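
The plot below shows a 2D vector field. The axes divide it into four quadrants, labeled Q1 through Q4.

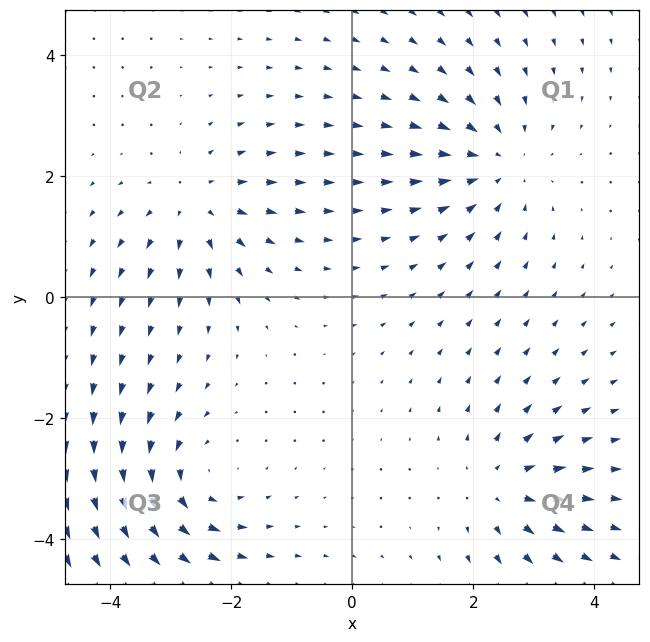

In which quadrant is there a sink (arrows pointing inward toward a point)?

The sink sits at approximately (2.4, 2.2), which lies in quadrant Q1. The divergence there is about -3, negative as expected for a sink.

Q1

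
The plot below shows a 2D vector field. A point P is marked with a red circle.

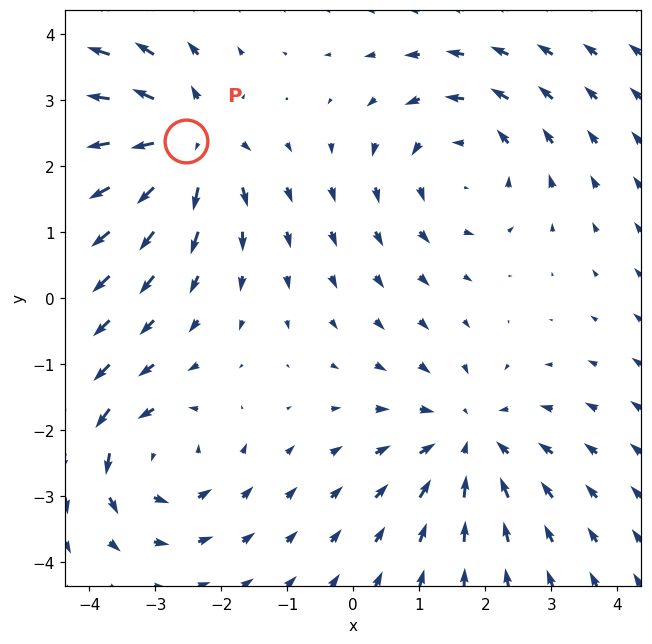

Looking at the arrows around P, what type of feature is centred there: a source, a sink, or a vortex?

At P (-2.5, 2.4) the arrows spread outward. Divergence about +6, curl ≈0 — positive divergence with near-zero curl is a source.

source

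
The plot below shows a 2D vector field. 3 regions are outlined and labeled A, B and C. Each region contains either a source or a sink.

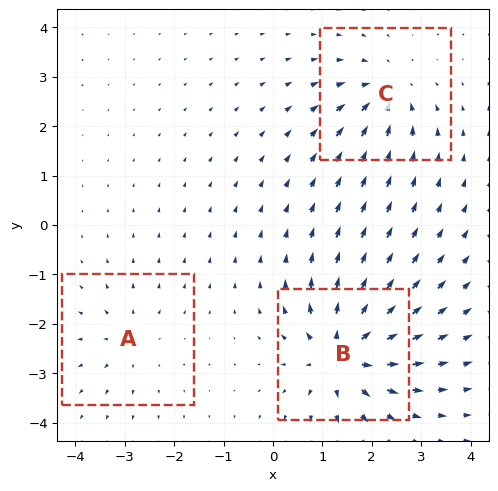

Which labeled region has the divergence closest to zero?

Divergence at each region's feature centre — A: about +3, B: about +6, C: about -4. Region A is closest to zero.

A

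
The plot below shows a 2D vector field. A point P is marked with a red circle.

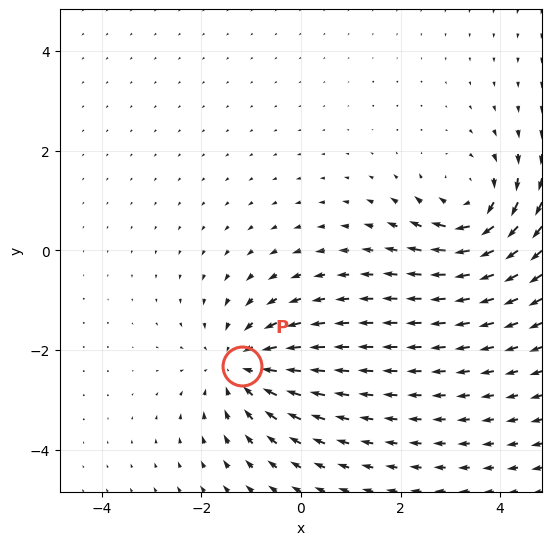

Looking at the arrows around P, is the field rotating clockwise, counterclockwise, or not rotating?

not rotating

Near P at (-1.2, -2.3) the arrows show no circulation. The curl there is ≈0.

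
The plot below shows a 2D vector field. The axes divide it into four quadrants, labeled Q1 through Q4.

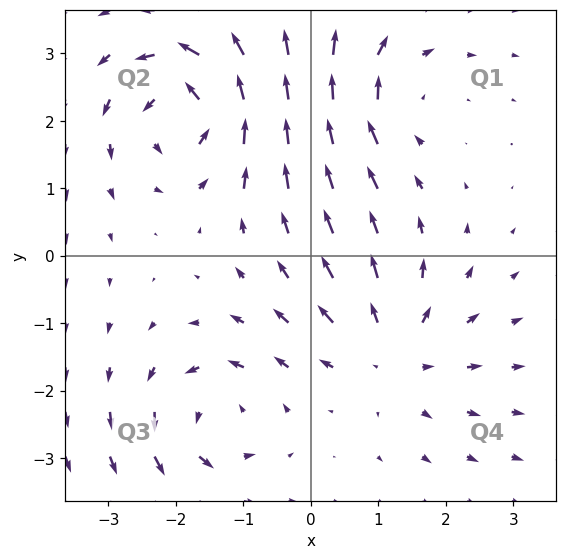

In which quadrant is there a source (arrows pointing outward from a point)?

Q4

The source sits at approximately (1.2, -1.4), which lies in quadrant Q4. The divergence there is about +4, positive as expected for a source.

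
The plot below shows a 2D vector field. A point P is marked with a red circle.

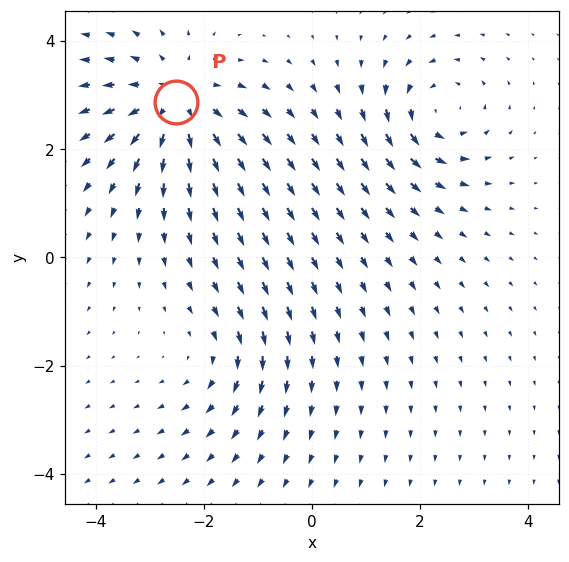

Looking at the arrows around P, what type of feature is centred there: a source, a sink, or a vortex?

At P (-2.5, 2.9) the arrows spread outward. Divergence about +4, curl ≈0 — positive divergence with near-zero curl is a source.

source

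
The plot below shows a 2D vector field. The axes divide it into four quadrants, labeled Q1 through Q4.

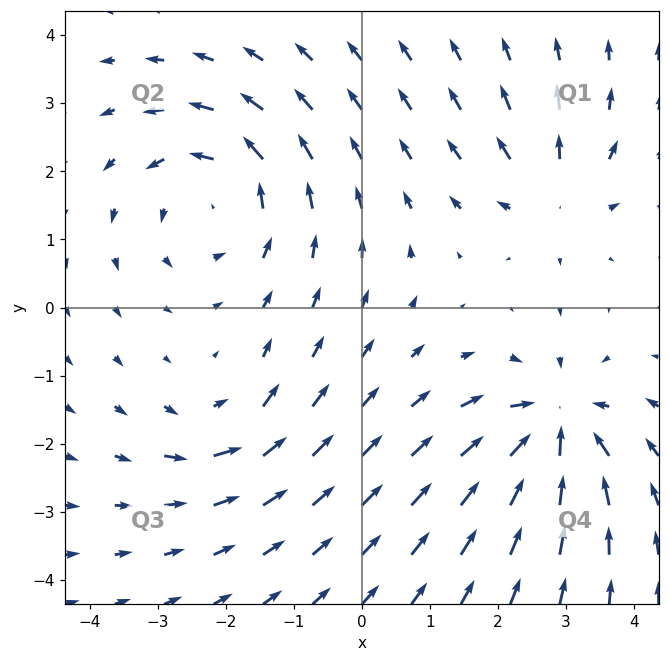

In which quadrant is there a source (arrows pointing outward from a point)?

Q1

The source sits at approximately (2.8, 1.6), which lies in quadrant Q1. The divergence there is about +4, positive as expected for a source.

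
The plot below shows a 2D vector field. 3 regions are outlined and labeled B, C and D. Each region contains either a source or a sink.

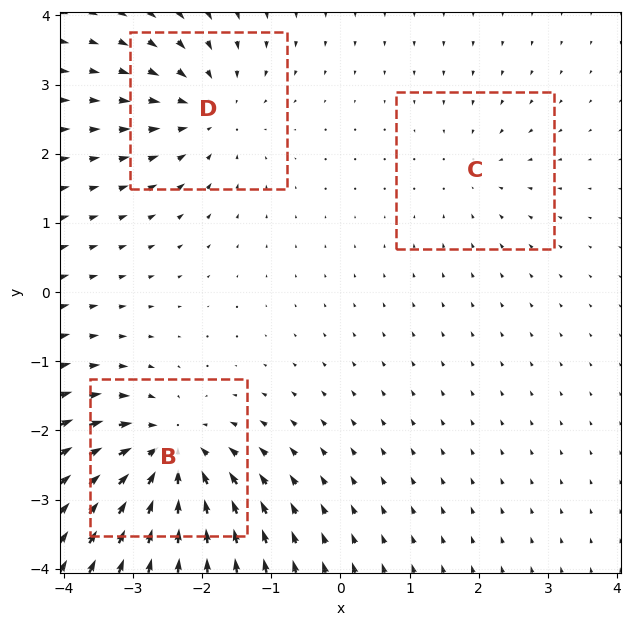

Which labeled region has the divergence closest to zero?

Divergence at each region's feature centre — B: about -5, C: about -2, D: about -4. Region C is closest to zero.

C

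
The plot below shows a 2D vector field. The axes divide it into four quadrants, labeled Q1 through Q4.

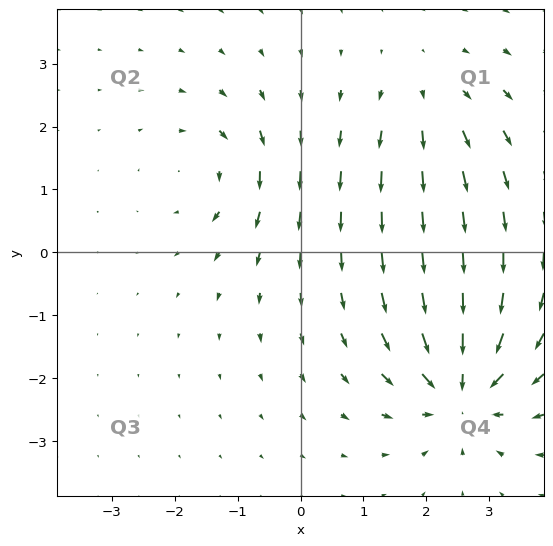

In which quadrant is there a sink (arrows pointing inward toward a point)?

Q4

The sink sits at approximately (2.6, -2.2), which lies in quadrant Q4. The divergence there is about -6, negative as expected for a sink.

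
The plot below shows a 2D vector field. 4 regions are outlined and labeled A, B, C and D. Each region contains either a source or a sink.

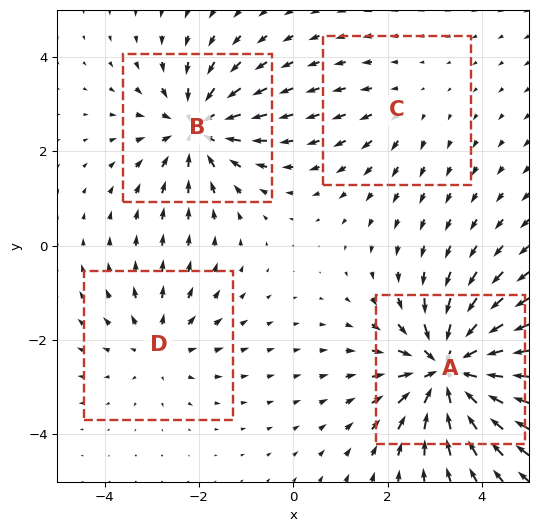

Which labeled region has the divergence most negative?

A

Divergence at each region's feature centre — A: about -8, B: about -5, C: about +2, D: about +3. Region A is most negative.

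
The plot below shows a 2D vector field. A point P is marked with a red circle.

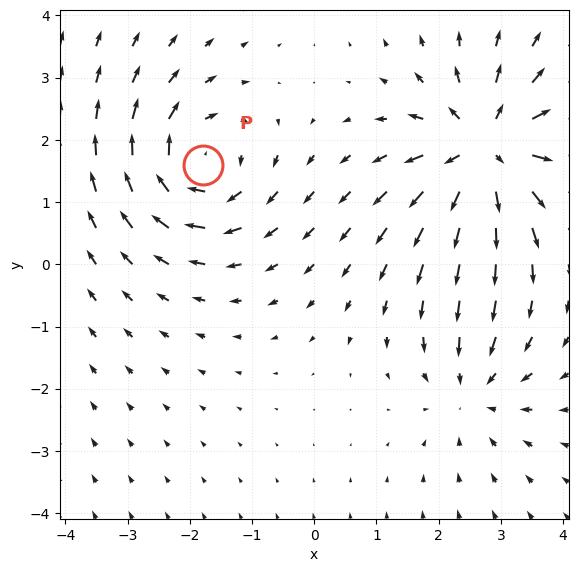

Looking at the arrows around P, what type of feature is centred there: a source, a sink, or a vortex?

vortex

At P (-1.8, 1.6) the arrows circulate clockwise. Divergence ≈0, curl about -5 — near-zero divergence with nonzero curl is a vortex.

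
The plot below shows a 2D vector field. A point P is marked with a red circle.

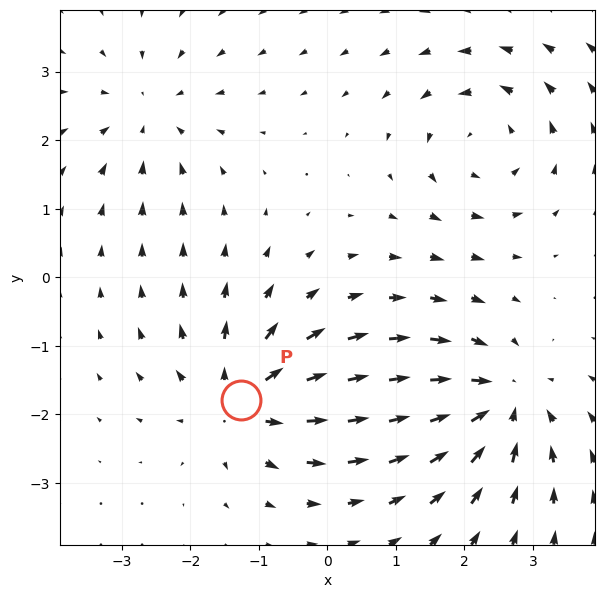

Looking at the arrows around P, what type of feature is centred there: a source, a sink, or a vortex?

source

At P (-1.3, -1.8) the arrows spread outward. Divergence about +5, curl ≈0 — positive divergence with near-zero curl is a source.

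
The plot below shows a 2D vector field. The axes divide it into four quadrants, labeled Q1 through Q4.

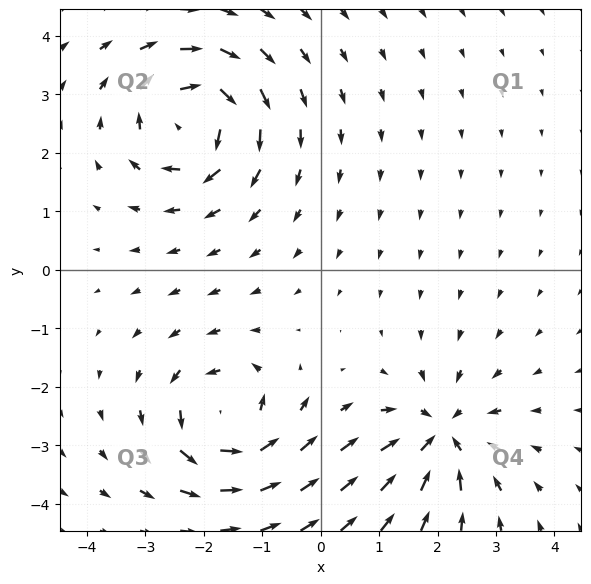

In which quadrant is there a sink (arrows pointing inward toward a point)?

The sink sits at approximately (2.1, -2.8), which lies in quadrant Q4. The divergence there is about -5, negative as expected for a sink.

Q4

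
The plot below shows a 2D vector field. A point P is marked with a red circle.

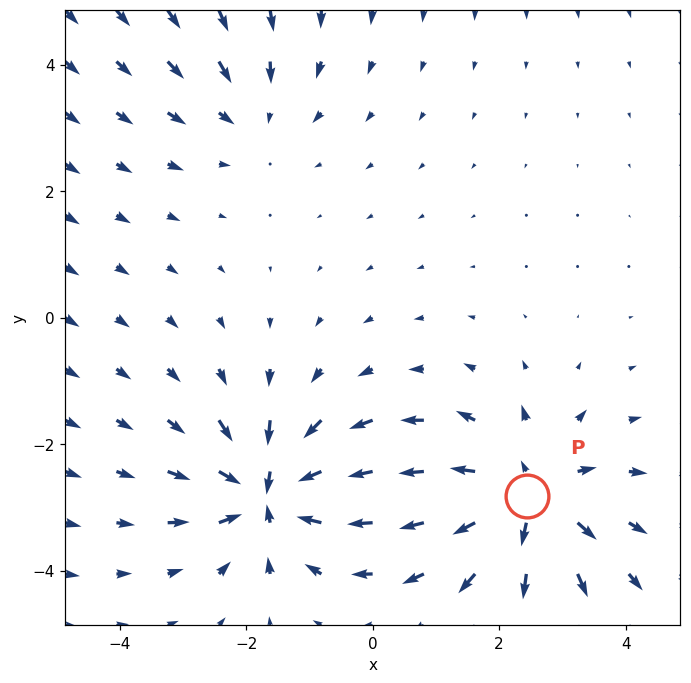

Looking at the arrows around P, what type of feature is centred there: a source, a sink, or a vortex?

At P (2.4, -2.8) the arrows spread outward. Divergence about +6, curl ≈0 — positive divergence with near-zero curl is a source.

source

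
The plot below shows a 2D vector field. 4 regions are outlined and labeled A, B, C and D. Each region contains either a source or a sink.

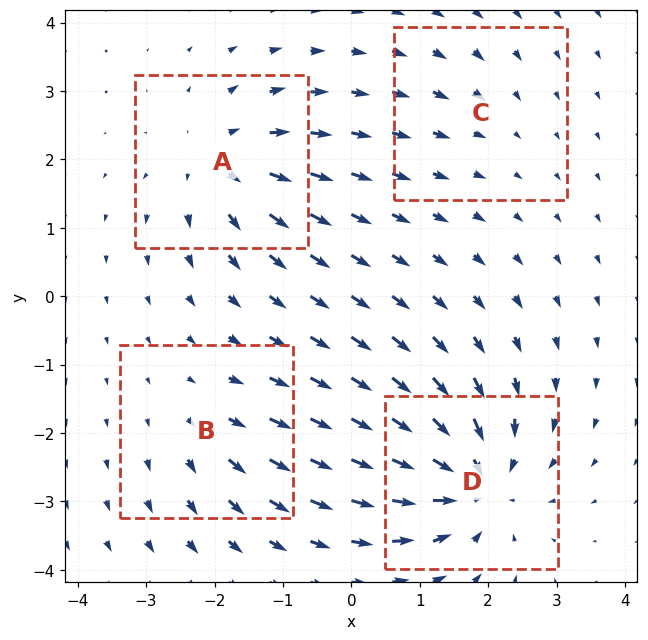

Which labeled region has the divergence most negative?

D

Divergence at each region's feature centre — A: about +5, B: about +3, C: about -2, D: about -7. Region D is most negative.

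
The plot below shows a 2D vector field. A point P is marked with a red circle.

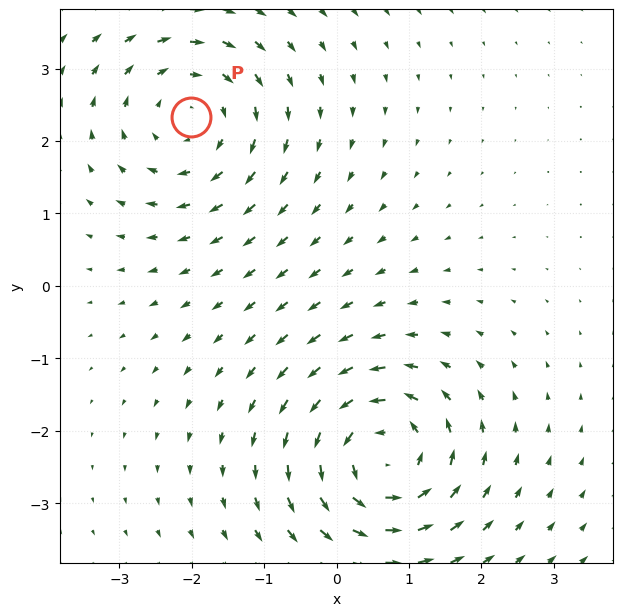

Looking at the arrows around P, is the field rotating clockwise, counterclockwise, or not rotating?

clockwise

Near P at (-2.0, 2.3) the arrows circulate clockwise. The curl (z-component) there is about -3; negative curl means clockwise rotation.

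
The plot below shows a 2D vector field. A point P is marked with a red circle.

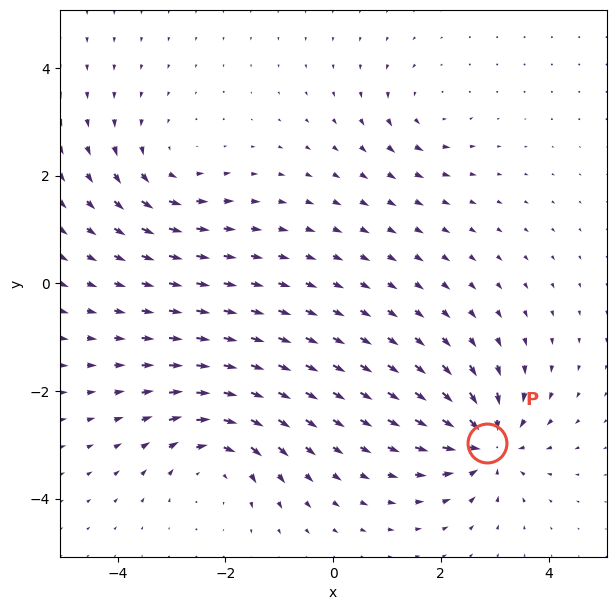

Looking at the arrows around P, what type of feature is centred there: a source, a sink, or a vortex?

At P (2.9, -3.0) the arrows converge inward. Divergence about -7, curl ≈0 — negative divergence with near-zero curl is a sink.

sink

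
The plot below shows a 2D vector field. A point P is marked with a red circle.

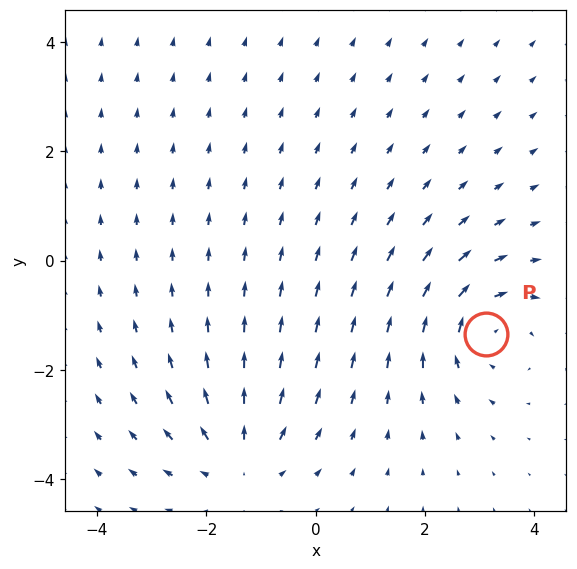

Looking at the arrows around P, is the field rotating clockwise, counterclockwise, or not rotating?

Near P at (3.1, -1.3) the arrows circulate clockwise. The curl (z-component) there is about -4; negative curl means clockwise rotation.

clockwise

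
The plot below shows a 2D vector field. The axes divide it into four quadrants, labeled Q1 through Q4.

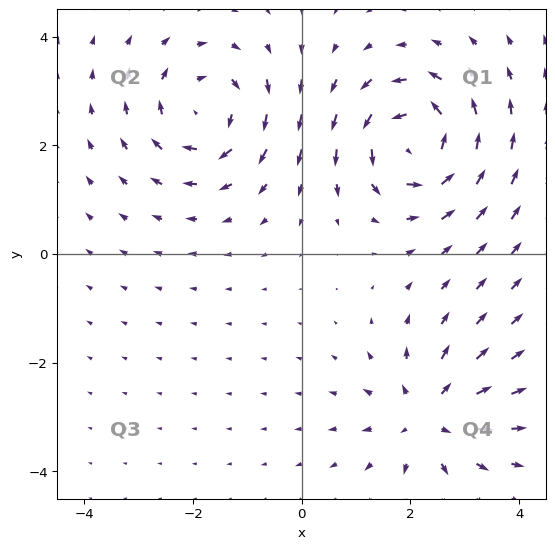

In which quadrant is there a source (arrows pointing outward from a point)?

Q4

The source sits at approximately (2.3, -3.0), which lies in quadrant Q4. The divergence there is about +4, positive as expected for a source.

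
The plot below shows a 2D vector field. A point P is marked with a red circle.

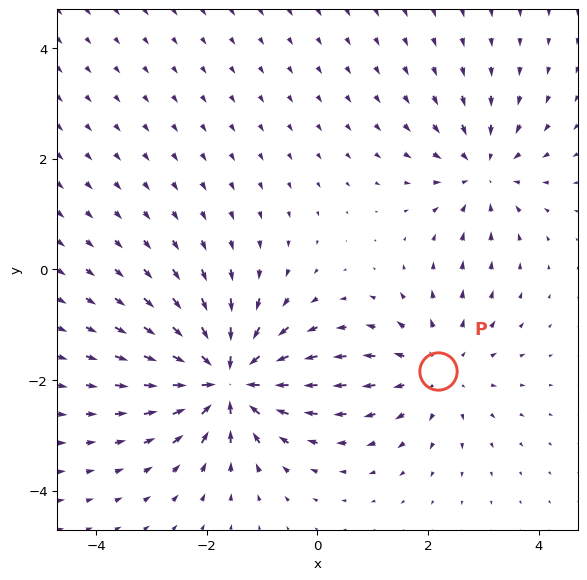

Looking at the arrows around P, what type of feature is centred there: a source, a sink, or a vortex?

At P (2.2, -1.8) the arrows spread outward. Divergence about +2, curl ≈0 — positive divergence with near-zero curl is a source.

source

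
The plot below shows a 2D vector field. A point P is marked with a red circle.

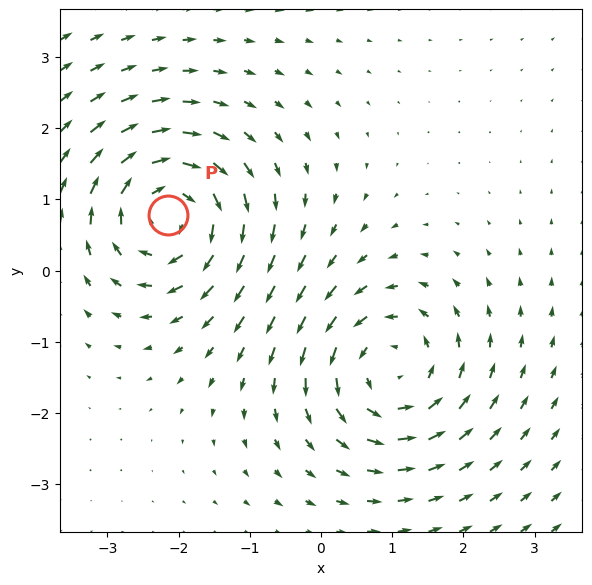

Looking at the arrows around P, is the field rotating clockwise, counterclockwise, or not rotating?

Near P at (-2.1, 0.8) the arrows circulate clockwise. The curl (z-component) there is about -4; negative curl means clockwise rotation.

clockwise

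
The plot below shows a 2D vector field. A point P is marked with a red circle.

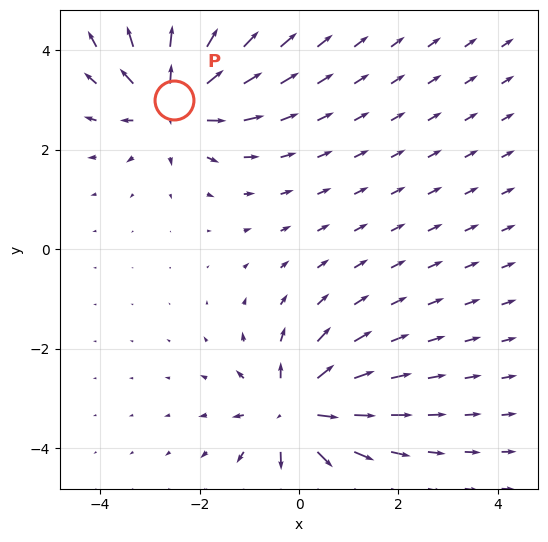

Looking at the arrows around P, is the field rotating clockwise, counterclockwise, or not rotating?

Near P at (-2.5, 3.0) the arrows show no circulation. The curl there is ≈0.

not rotating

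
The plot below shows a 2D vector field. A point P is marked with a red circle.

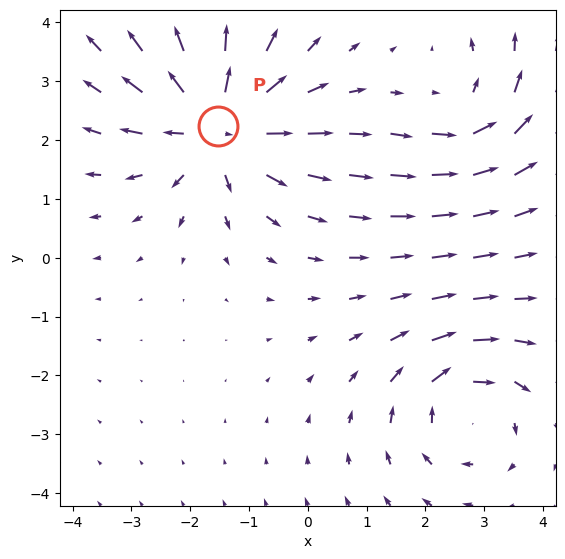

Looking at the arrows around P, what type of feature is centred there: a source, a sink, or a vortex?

At P (-1.5, 2.2) the arrows spread outward. Divergence about +6, curl ≈0 — positive divergence with near-zero curl is a source.

source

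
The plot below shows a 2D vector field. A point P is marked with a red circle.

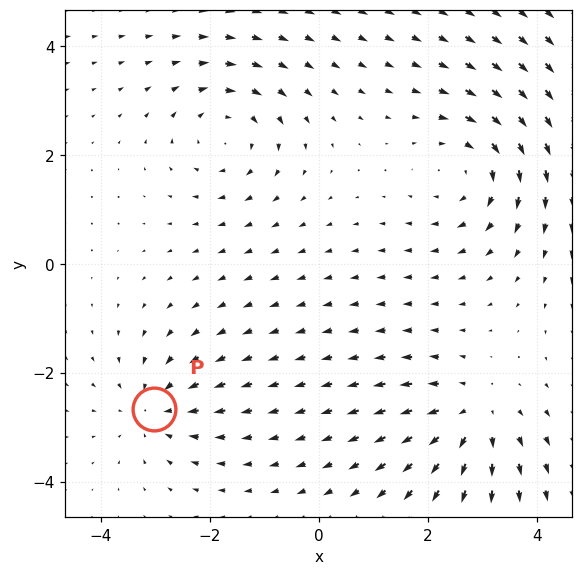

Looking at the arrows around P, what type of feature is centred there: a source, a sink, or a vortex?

sink

At P (-3.0, -2.7) the arrows converge inward. Divergence about -3, curl ≈0 — negative divergence with near-zero curl is a sink.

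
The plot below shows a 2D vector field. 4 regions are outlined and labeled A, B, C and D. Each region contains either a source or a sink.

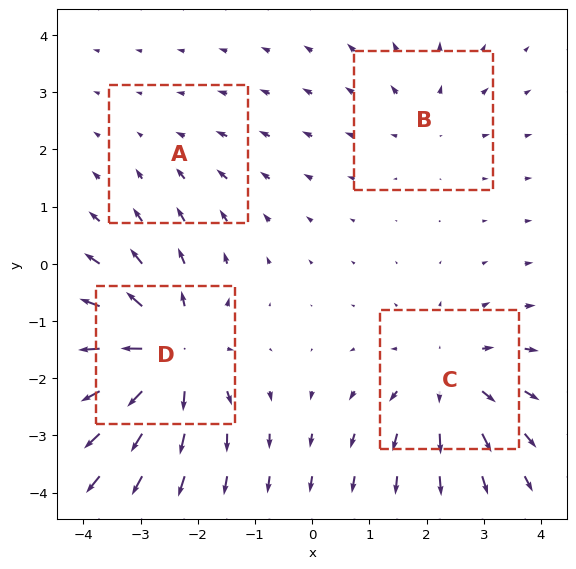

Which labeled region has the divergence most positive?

D

Divergence at each region's feature centre — A: about -2, B: about +3, C: about +5, D: about +7. Region D is most positive.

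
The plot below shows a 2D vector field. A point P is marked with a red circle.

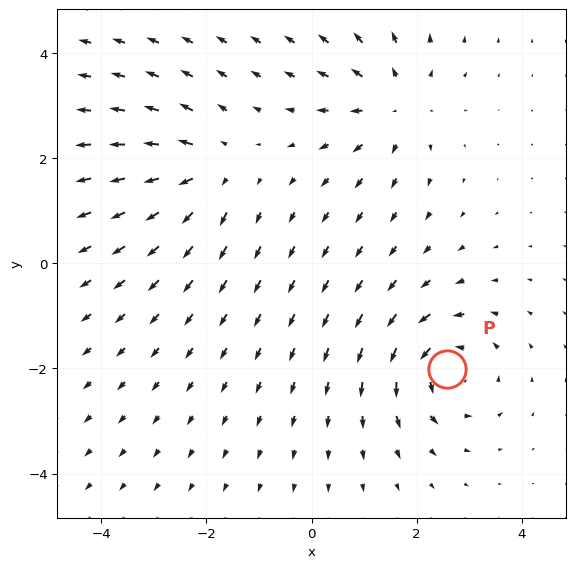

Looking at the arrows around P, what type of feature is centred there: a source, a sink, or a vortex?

At P (2.6, -2.0) the arrows circulate counterclockwise. Divergence ≈0, curl about +5 — near-zero divergence with nonzero curl is a vortex.

vortex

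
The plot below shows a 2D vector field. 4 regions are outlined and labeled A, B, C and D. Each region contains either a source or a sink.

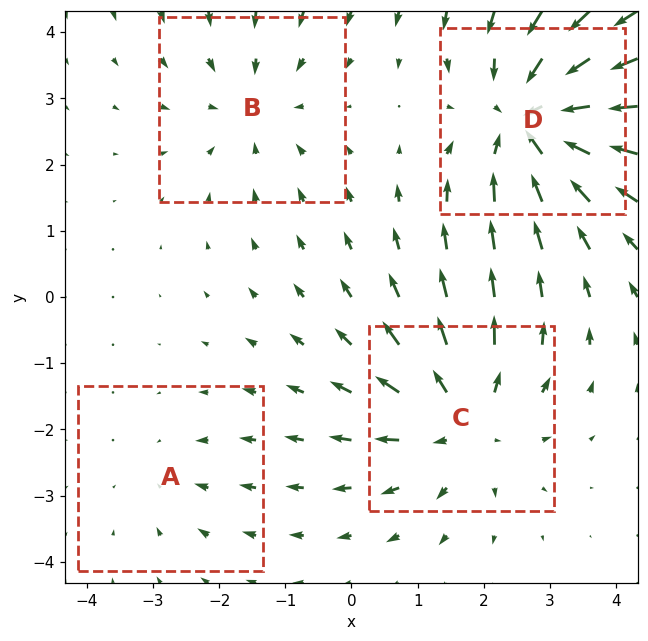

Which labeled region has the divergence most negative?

D

Divergence at each region's feature centre — A: about -2, B: about -3, C: about +5, D: about -6. Region D is most negative.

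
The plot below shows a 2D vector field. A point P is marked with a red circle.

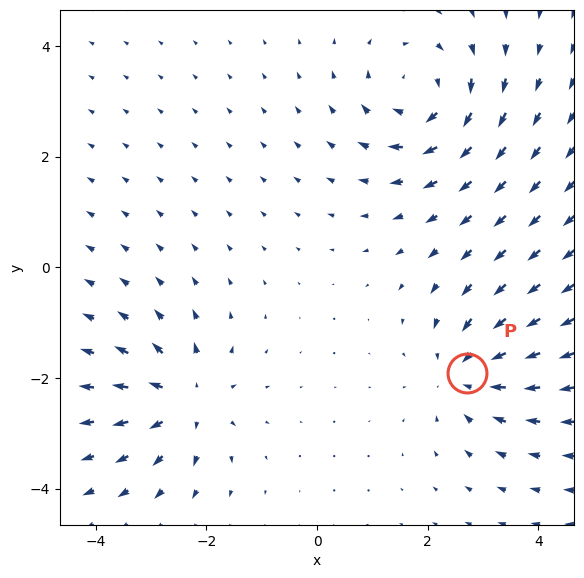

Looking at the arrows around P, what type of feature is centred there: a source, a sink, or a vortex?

At P (2.7, -1.9) the arrows converge inward. Divergence about -4, curl ≈0 — negative divergence with near-zero curl is a sink.

sink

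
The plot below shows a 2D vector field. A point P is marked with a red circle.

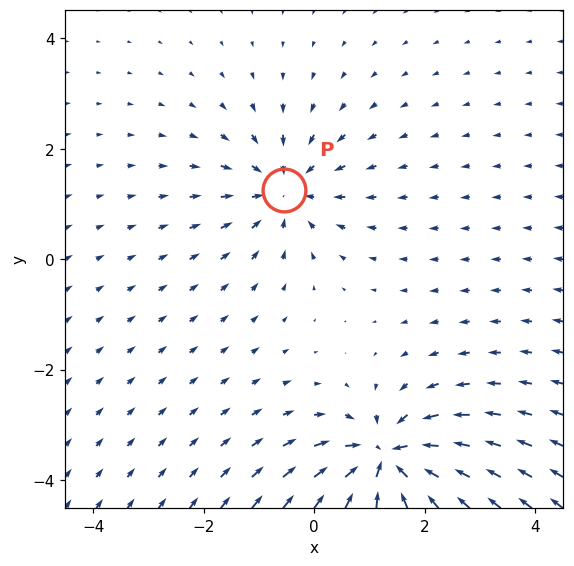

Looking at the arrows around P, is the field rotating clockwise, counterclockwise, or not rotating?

not rotating

Near P at (-0.5, 1.3) the arrows show no circulation. The curl there is ≈0.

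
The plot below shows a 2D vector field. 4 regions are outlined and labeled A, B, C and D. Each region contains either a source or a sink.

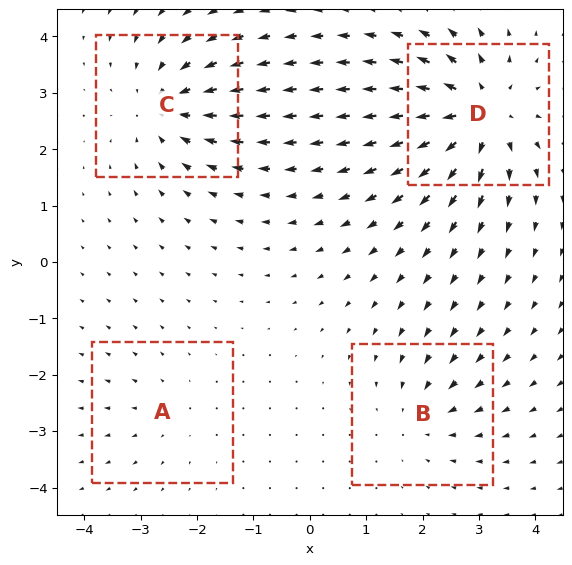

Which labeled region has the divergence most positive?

D

Divergence at each region's feature centre — A: about +2, B: about -3, C: about -5, D: about +7. Region D is most positive.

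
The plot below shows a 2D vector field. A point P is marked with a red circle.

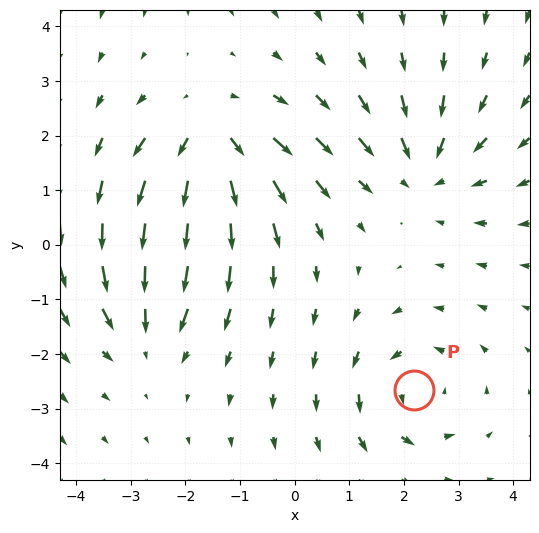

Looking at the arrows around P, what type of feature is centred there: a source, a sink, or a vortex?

At P (2.2, -2.7) the arrows circulate counterclockwise. Divergence ≈0, curl about +3 — near-zero divergence with nonzero curl is a vortex.

vortex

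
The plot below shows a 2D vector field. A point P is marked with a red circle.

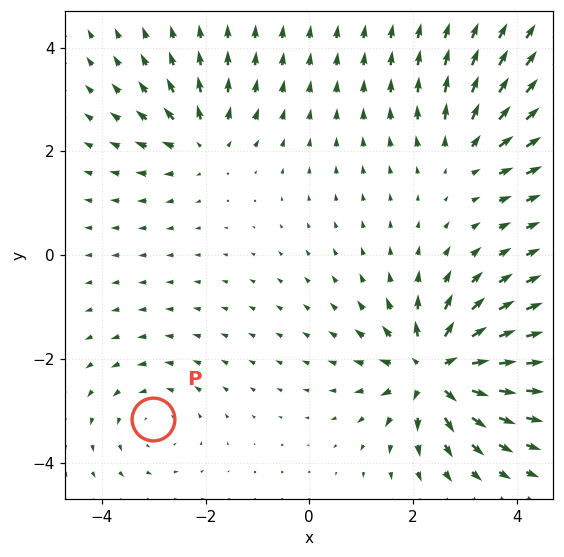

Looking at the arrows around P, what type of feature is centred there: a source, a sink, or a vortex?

At P (-3.0, -3.2) the arrows circulate counterclockwise. Divergence ≈0, curl about +2 — near-zero divergence with nonzero curl is a vortex.

vortex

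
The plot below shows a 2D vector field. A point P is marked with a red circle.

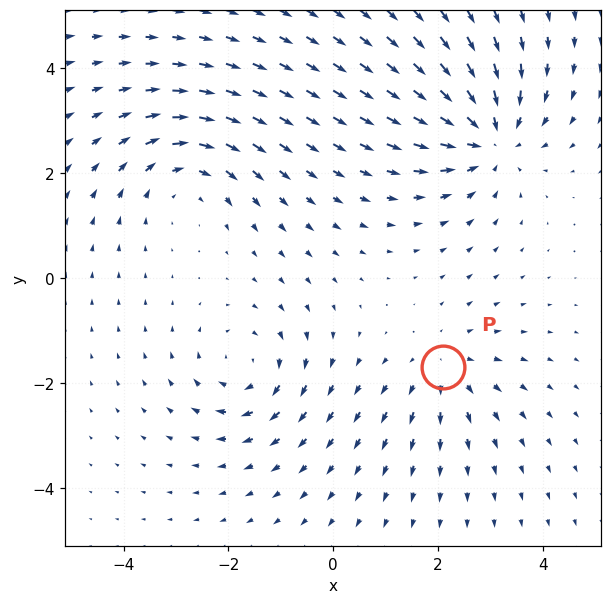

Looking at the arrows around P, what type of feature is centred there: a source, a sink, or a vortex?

source

At P (2.1, -1.7) the arrows spread outward. Divergence about +3, curl ≈0 — positive divergence with near-zero curl is a source.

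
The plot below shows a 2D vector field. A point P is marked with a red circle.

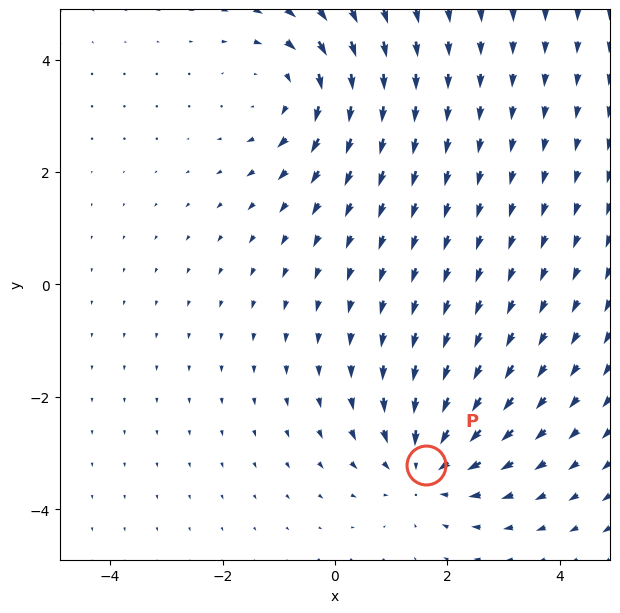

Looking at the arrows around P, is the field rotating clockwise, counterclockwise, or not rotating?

Near P at (1.6, -3.2) the arrows show no circulation. The curl there is ≈0.

not rotating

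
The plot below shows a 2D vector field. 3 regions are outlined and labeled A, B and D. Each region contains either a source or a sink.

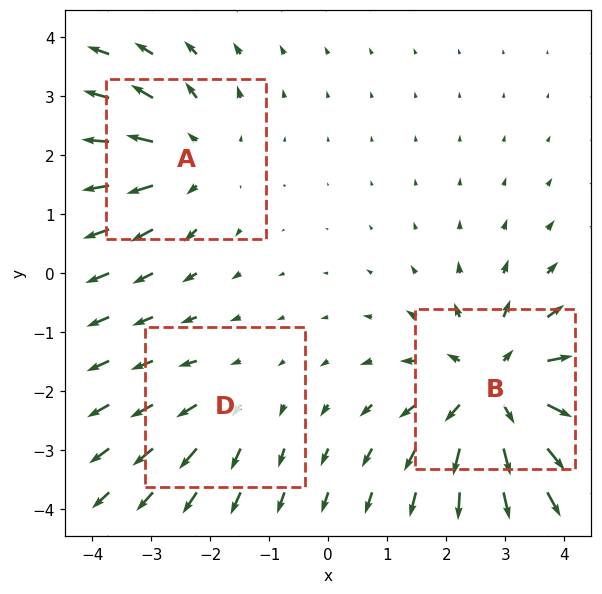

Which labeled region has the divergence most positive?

B

Divergence at each region's feature centre — A: about +3, B: about +5, D: about +2. Region B is most positive.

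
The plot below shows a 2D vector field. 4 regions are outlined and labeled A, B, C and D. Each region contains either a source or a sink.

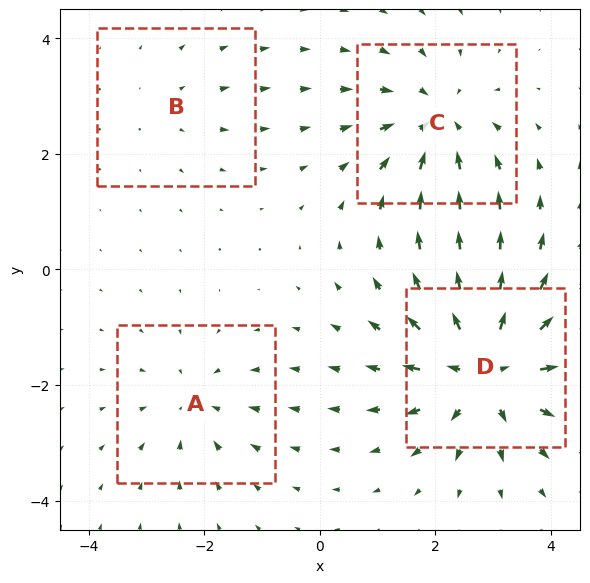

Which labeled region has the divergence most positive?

Divergence at each region's feature centre — A: about -3, B: about +2, C: about -5, D: about +7. Region D is most positive.

D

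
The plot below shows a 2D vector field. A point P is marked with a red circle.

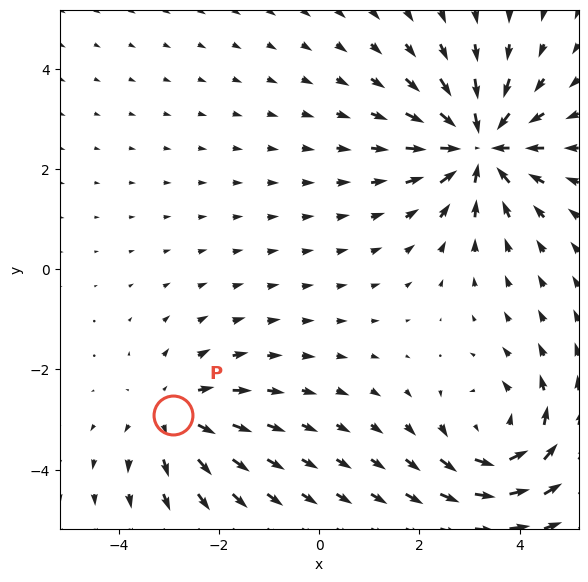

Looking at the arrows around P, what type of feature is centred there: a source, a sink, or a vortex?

source

At P (-2.9, -2.9) the arrows spread outward. Divergence about +3, curl ≈0 — positive divergence with near-zero curl is a source.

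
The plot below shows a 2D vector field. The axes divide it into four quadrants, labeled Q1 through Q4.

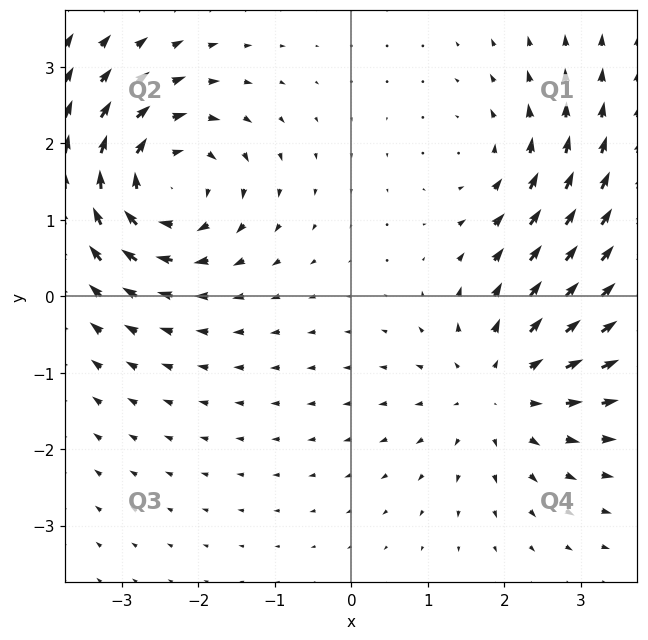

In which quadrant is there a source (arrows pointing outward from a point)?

The source sits at approximately (2.0, -1.2), which lies in quadrant Q4. The divergence there is about +4, positive as expected for a source.

Q4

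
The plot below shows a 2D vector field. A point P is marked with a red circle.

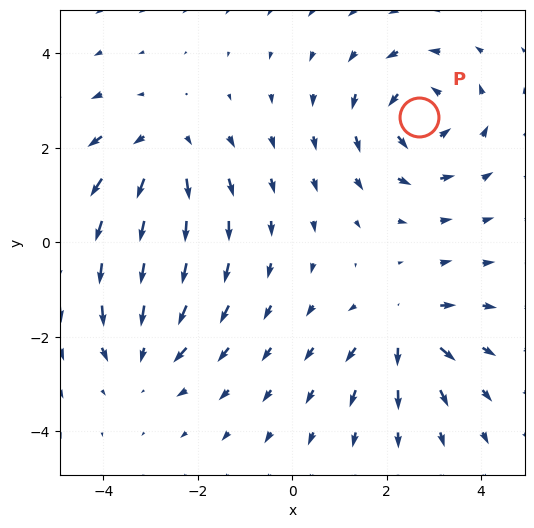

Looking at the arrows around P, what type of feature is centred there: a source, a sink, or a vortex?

At P (2.7, 2.7) the arrows circulate counterclockwise. Divergence ≈0, curl about +5 — near-zero divergence with nonzero curl is a vortex.

vortex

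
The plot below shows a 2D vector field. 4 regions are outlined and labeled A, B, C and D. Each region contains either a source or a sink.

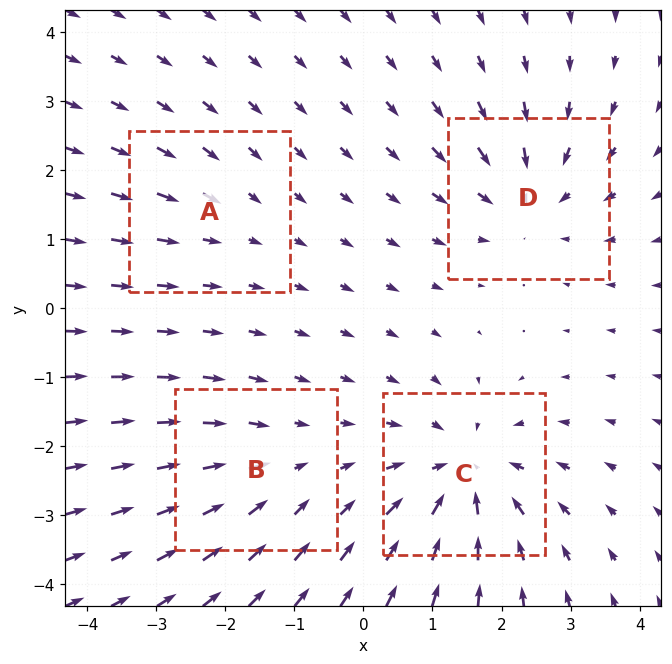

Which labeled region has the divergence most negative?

C

Divergence at each region's feature centre — A: about -2, B: about -3, C: about -7, D: about -5. Region C is most negative.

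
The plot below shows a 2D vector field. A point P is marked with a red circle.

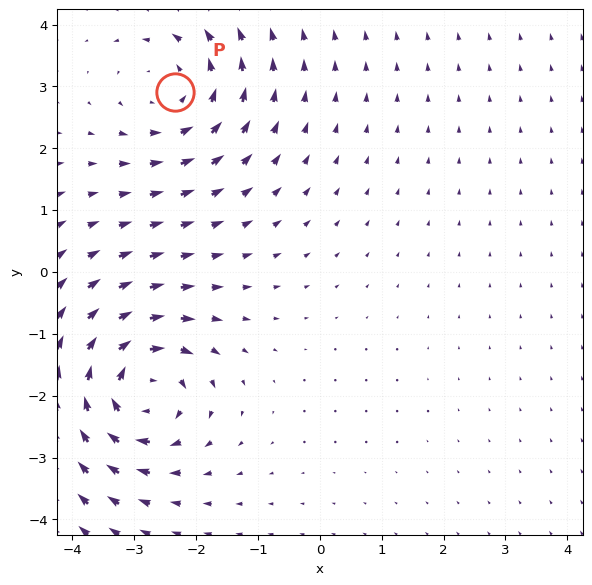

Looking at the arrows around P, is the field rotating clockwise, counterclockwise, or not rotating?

Near P at (-2.3, 2.9) the arrows circulate counterclockwise. The curl (z-component) there is about +3; positive curl means counterclockwise rotation.

counterclockwise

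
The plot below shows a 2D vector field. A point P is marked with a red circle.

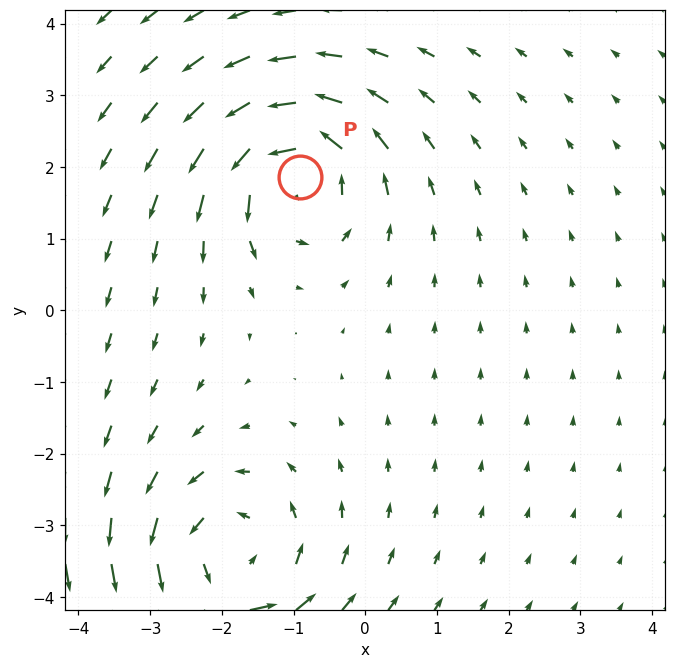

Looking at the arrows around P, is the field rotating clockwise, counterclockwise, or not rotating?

counterclockwise

Near P at (-0.9, 1.9) the arrows circulate counterclockwise. The curl (z-component) there is about +5; positive curl means counterclockwise rotation.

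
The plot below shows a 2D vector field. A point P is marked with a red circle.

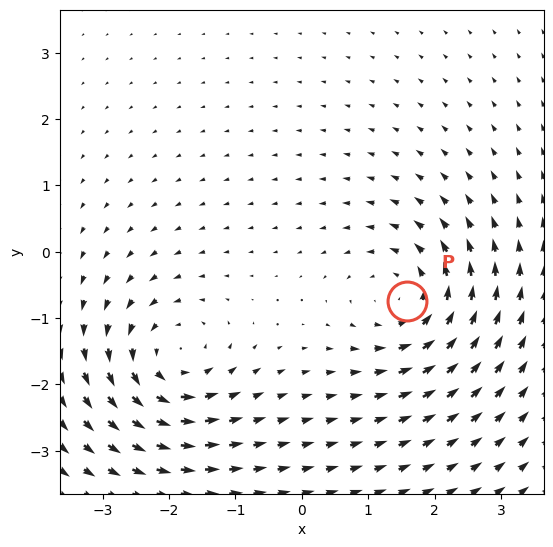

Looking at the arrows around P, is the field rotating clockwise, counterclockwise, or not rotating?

Near P at (1.6, -0.7) the arrows circulate counterclockwise. The curl (z-component) there is about +5; positive curl means counterclockwise rotation.

counterclockwise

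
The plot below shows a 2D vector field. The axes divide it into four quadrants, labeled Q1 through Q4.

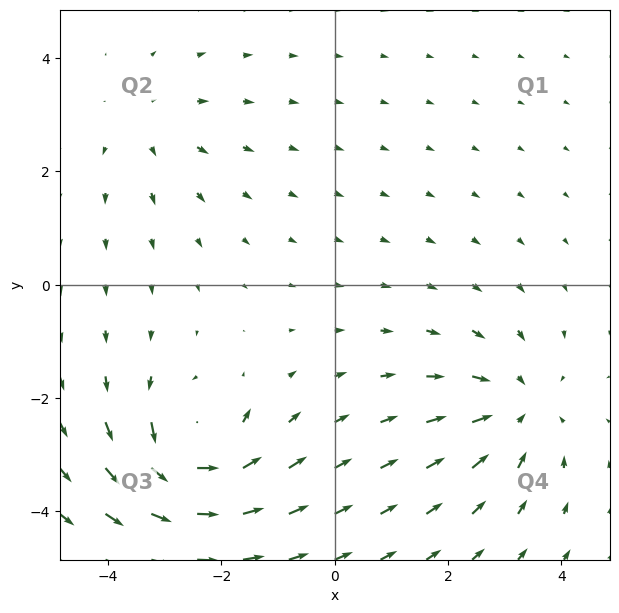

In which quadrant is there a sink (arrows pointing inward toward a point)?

Q4

The sink sits at approximately (3.2, -2.2), which lies in quadrant Q4. The divergence there is about -4, negative as expected for a sink.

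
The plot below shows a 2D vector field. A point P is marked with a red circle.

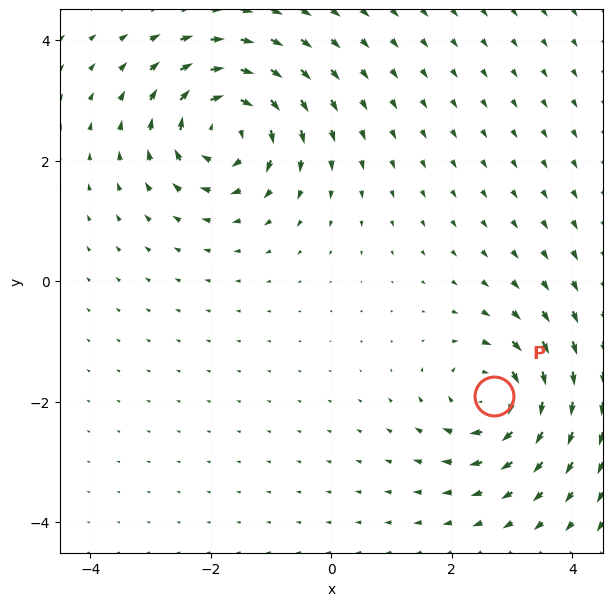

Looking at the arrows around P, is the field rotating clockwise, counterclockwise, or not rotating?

Near P at (2.7, -1.9) the arrows circulate clockwise. The curl (z-component) there is about -4; negative curl means clockwise rotation.

clockwise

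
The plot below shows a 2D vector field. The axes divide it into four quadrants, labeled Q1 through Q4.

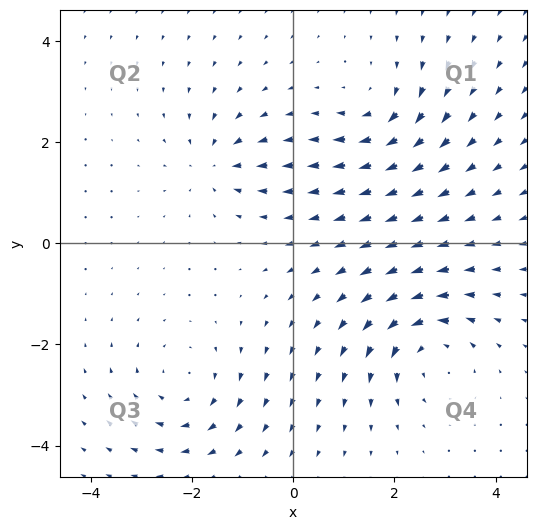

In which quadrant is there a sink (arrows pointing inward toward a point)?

The sink sits at approximately (-1.5, 1.6), which lies in quadrant Q2. The divergence there is about -5, negative as expected for a sink.

Q2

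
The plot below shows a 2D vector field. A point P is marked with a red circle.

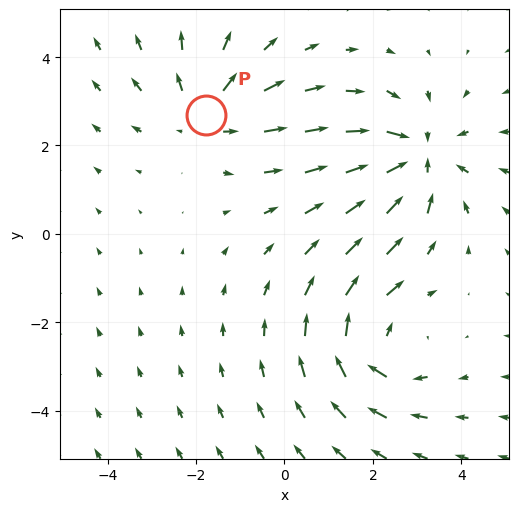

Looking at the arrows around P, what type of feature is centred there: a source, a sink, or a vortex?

source

At P (-1.8, 2.7) the arrows spread outward. Divergence about +3, curl ≈0 — positive divergence with near-zero curl is a source.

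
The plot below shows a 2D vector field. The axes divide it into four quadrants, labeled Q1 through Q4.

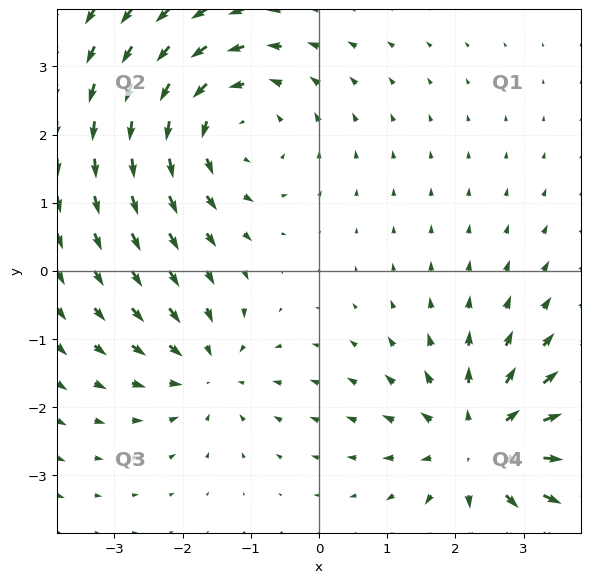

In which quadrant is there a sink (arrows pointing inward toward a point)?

Q3

The sink sits at approximately (-1.6, -1.5), which lies in quadrant Q3. The divergence there is about -3, negative as expected for a sink.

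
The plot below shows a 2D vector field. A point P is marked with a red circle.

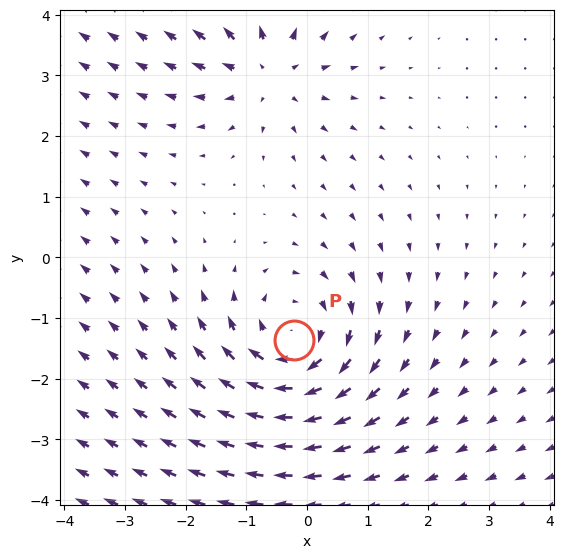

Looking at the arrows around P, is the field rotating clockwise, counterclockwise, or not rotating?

Near P at (-0.2, -1.4) the arrows circulate clockwise. The curl (z-component) there is about -4; negative curl means clockwise rotation.

clockwise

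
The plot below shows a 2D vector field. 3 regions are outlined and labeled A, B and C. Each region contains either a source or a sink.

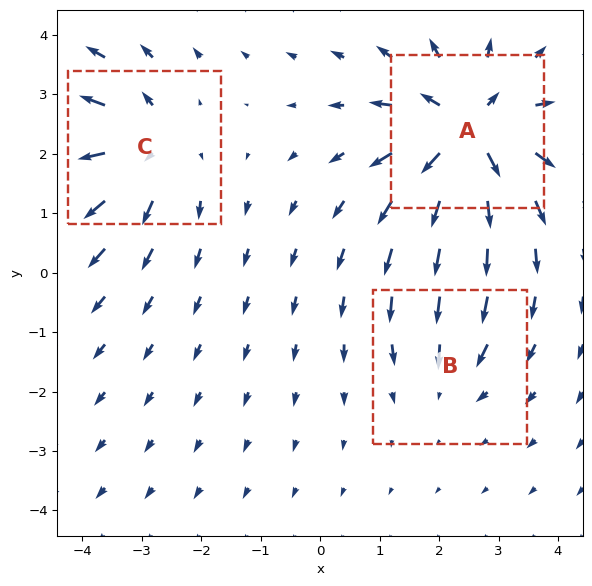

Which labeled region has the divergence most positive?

A

Divergence at each region's feature centre — A: about +6, B: about -2, C: about +4. Region A is most positive.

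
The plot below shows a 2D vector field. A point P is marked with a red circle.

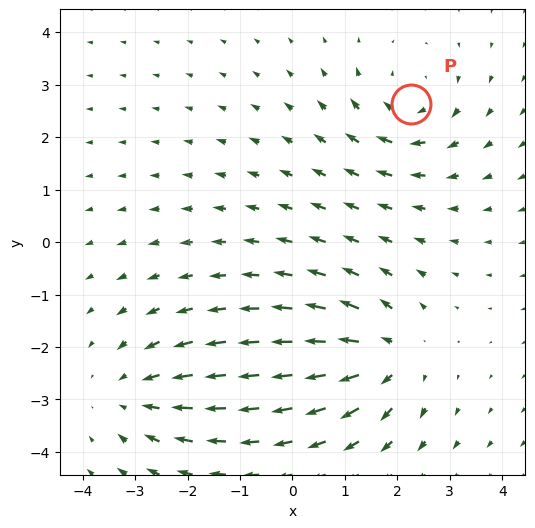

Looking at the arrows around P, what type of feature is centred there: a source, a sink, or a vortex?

At P (2.3, 2.6) the arrows circulate clockwise. Divergence ≈0, curl about -4 — near-zero divergence with nonzero curl is a vortex.

vortex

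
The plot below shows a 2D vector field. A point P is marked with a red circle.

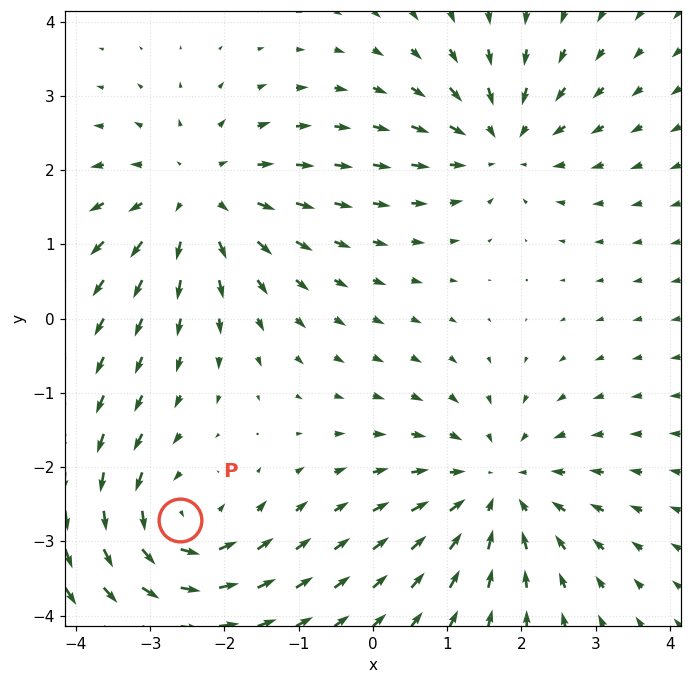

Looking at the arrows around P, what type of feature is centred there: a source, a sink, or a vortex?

At P (-2.6, -2.7) the arrows circulate counterclockwise. Divergence ≈0, curl about +4 — near-zero divergence with nonzero curl is a vortex.

vortex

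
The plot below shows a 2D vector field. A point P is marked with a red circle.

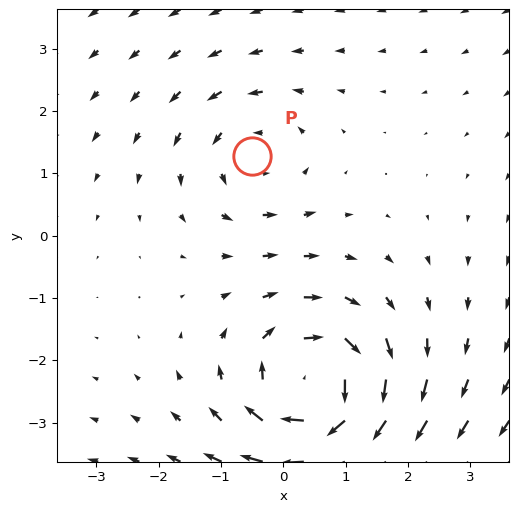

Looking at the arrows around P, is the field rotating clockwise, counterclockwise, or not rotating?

counterclockwise

Near P at (-0.5, 1.3) the arrows circulate counterclockwise. The curl (z-component) there is about +3; positive curl means counterclockwise rotation.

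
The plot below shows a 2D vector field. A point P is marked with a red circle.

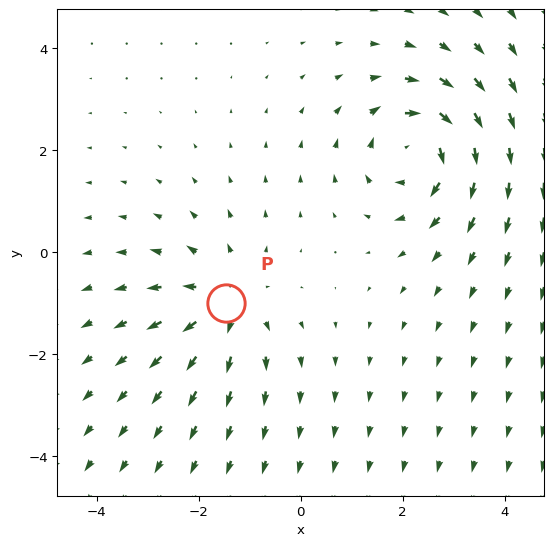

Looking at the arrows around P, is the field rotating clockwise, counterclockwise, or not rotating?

not rotating

Near P at (-1.5, -1.0) the arrows show no circulation. The curl there is ≈0.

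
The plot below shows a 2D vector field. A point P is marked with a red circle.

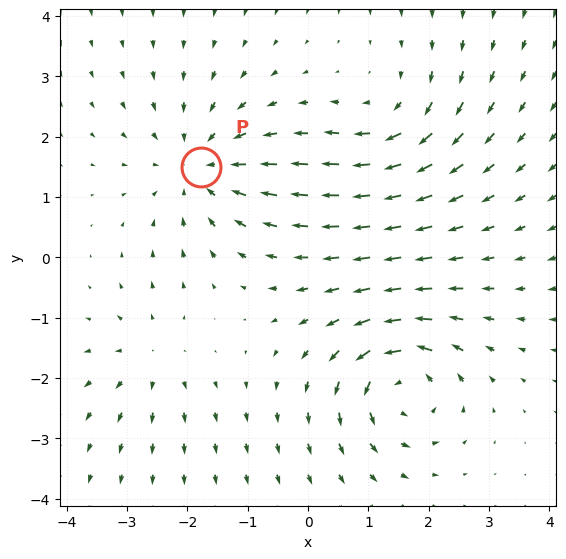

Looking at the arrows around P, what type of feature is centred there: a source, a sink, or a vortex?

At P (-1.8, 1.5) the arrows converge inward. Divergence about -4, curl ≈0 — negative divergence with near-zero curl is a sink.

sink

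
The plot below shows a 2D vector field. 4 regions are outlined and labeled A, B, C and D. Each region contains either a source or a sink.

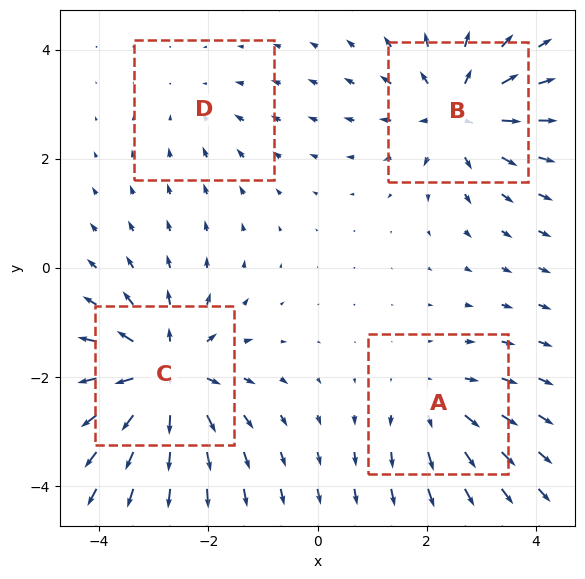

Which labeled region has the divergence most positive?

Divergence at each region's feature centre — A: about +3, B: about +5, C: about +7, D: about -2. Region C is most positive.

C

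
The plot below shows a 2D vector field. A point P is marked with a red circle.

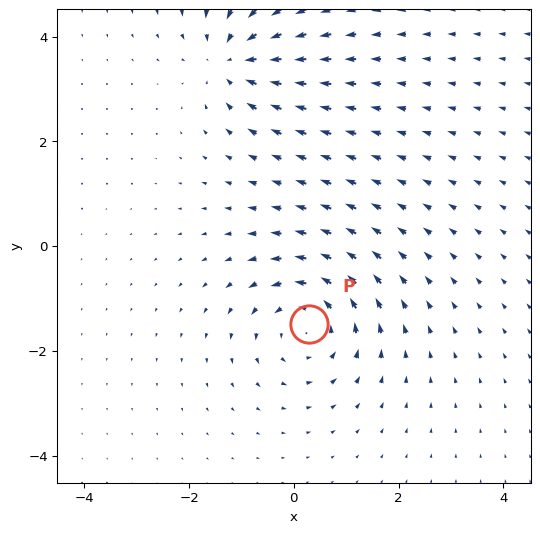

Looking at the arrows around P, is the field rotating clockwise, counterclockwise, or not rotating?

Near P at (0.3, -1.5) the arrows circulate counterclockwise. The curl (z-component) there is about +4; positive curl means counterclockwise rotation.

counterclockwise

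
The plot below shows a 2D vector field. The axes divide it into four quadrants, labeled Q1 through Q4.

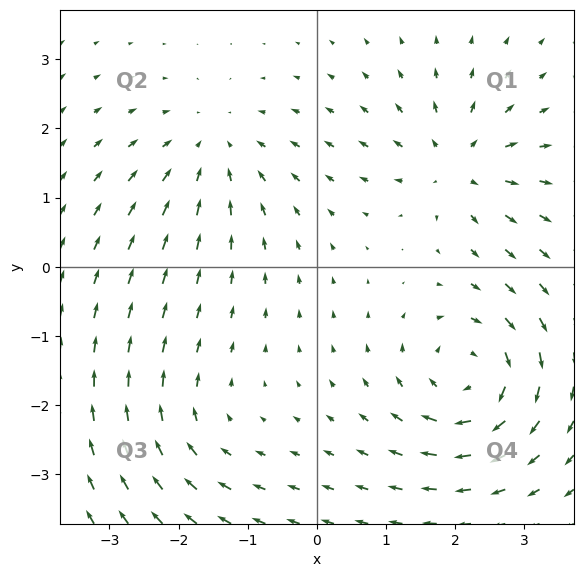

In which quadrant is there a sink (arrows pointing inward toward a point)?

The sink sits at approximately (-1.5, 1.7), which lies in quadrant Q2. The divergence there is about -3, negative as expected for a sink.

Q2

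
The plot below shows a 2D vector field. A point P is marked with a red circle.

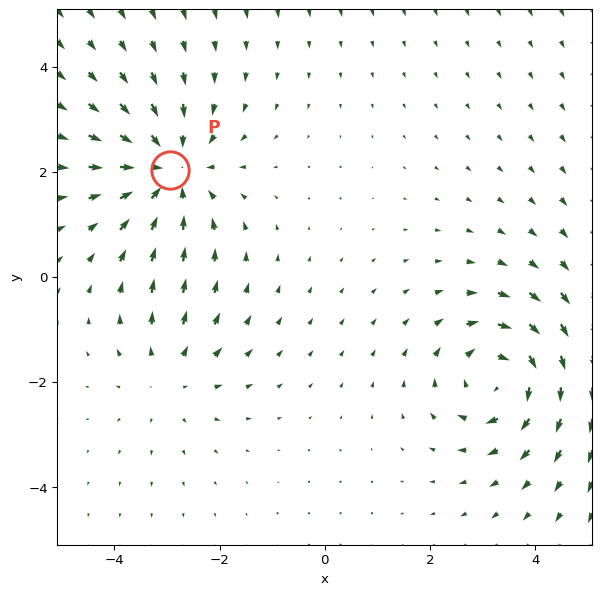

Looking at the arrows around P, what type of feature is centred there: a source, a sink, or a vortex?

sink

At P (-2.9, 2.0) the arrows converge inward. Divergence about -4, curl ≈0 — negative divergence with near-zero curl is a sink.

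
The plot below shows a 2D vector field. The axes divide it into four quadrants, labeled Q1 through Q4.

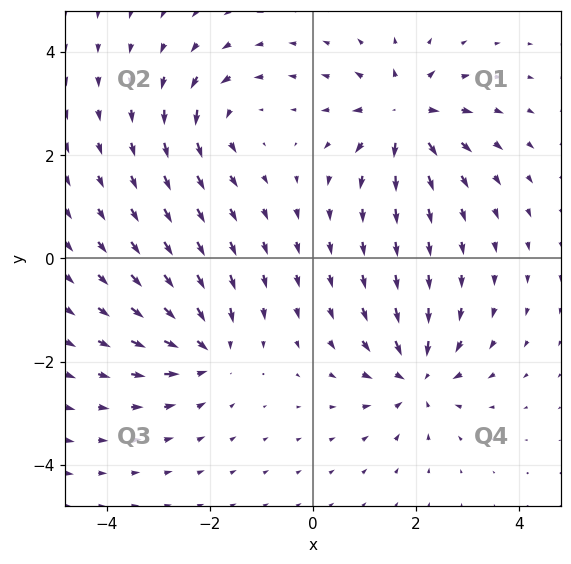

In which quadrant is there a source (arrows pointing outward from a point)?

Q1

The source sits at approximately (1.8, 2.8), which lies in quadrant Q1. The divergence there is about +7, positive as expected for a source.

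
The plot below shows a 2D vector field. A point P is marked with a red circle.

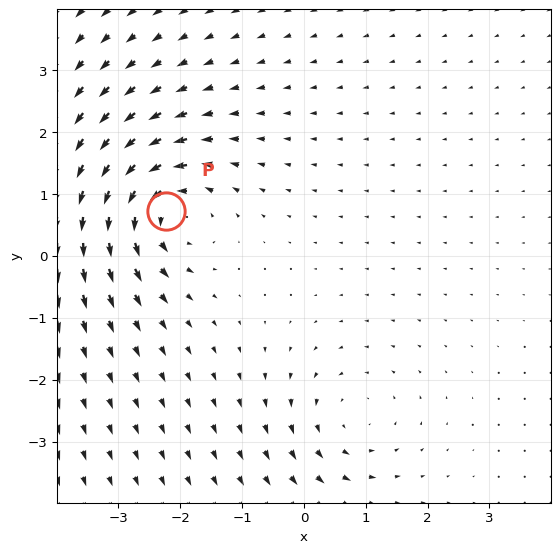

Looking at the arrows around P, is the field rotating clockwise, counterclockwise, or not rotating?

counterclockwise

Near P at (-2.2, 0.7) the arrows circulate counterclockwise. The curl (z-component) there is about +6; positive curl means counterclockwise rotation.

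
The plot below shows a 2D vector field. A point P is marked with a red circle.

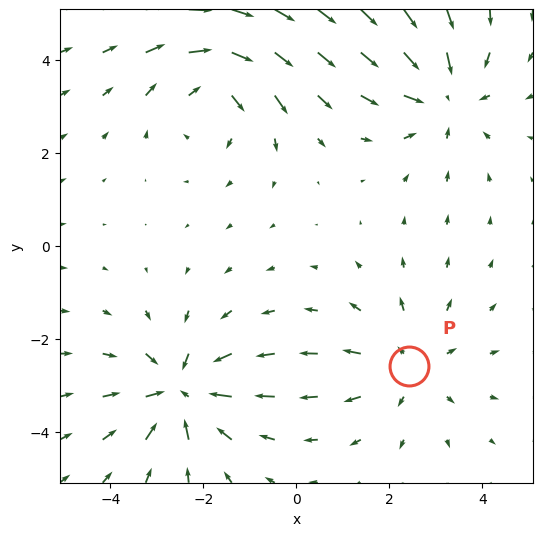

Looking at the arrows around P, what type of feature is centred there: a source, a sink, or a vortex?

source

At P (2.4, -2.6) the arrows spread outward. Divergence about +3, curl ≈0 — positive divergence with near-zero curl is a source.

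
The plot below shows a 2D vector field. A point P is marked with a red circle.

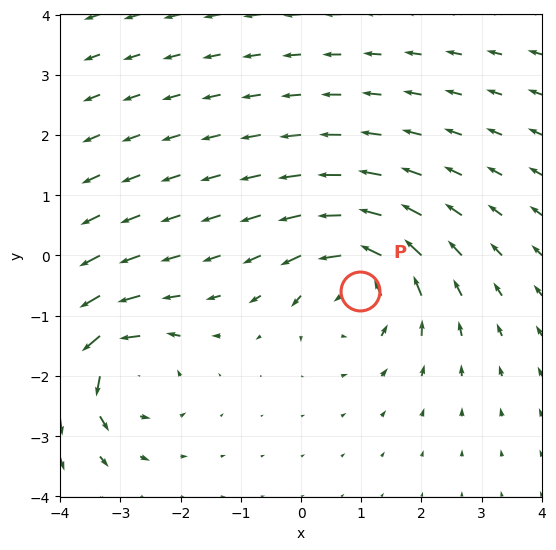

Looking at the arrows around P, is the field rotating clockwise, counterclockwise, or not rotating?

counterclockwise

Near P at (1.0, -0.6) the arrows circulate counterclockwise. The curl (z-component) there is about +6; positive curl means counterclockwise rotation.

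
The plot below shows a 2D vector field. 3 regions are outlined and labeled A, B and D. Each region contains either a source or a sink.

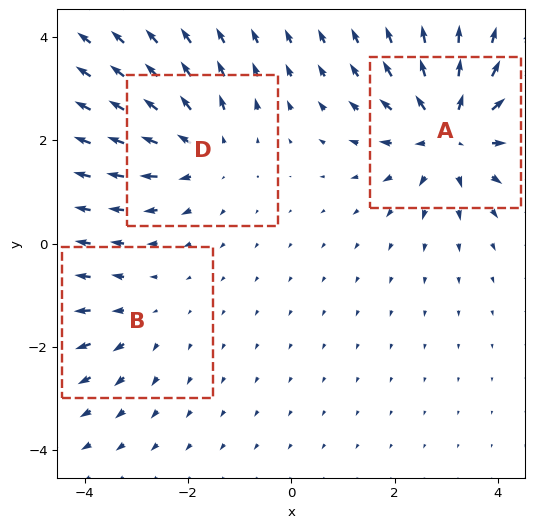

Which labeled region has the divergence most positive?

A

Divergence at each region's feature centre — A: about +5, B: about +2, D: about +4. Region A is most positive.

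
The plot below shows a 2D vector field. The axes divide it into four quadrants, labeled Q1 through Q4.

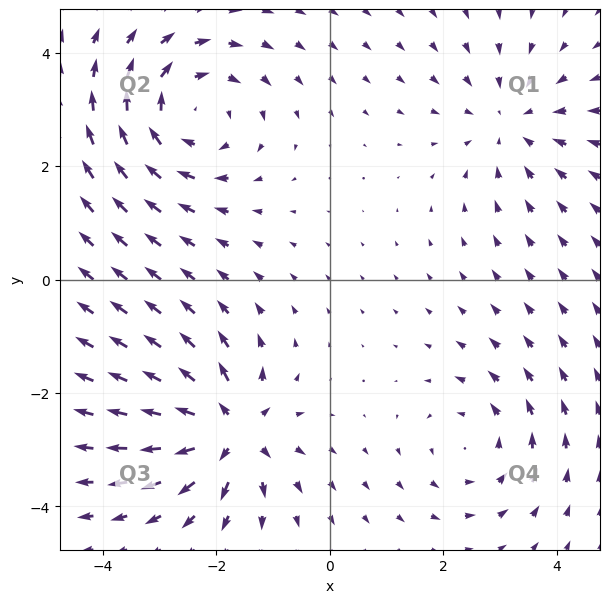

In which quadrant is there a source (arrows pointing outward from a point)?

Q3

The source sits at approximately (-1.8, -2.7), which lies in quadrant Q3. The divergence there is about +6, positive as expected for a source.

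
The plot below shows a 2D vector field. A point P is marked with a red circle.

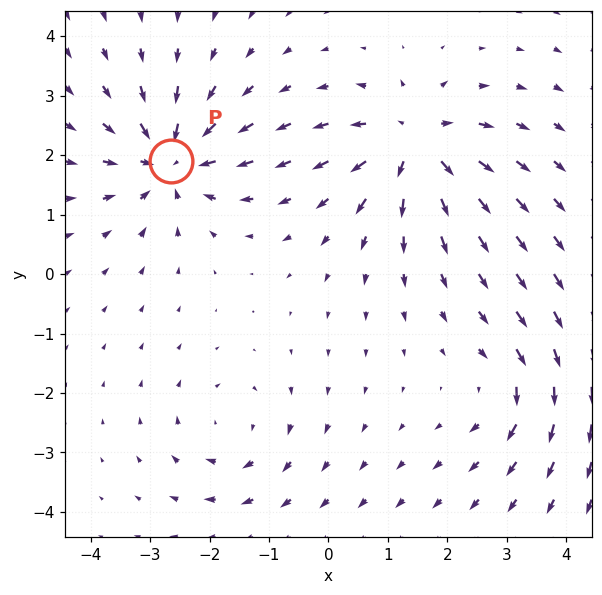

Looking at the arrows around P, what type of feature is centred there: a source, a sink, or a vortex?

sink

At P (-2.7, 1.9) the arrows converge inward. Divergence about -6, curl ≈0 — negative divergence with near-zero curl is a sink.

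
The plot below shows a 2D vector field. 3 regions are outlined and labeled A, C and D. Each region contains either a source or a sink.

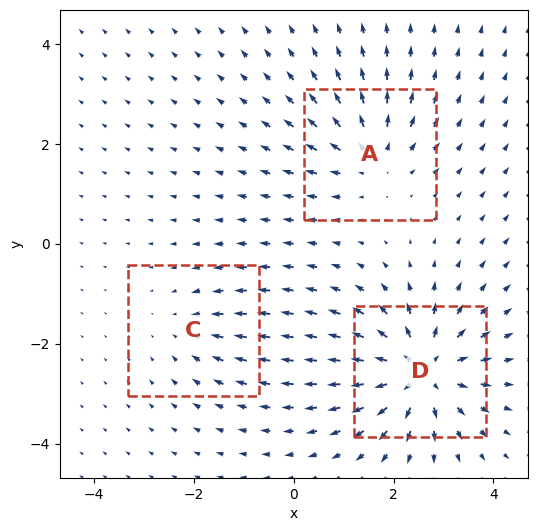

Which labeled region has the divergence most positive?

D

Divergence at each region's feature centre — A: about +4, C: about -2, D: about +6. Region D is most positive.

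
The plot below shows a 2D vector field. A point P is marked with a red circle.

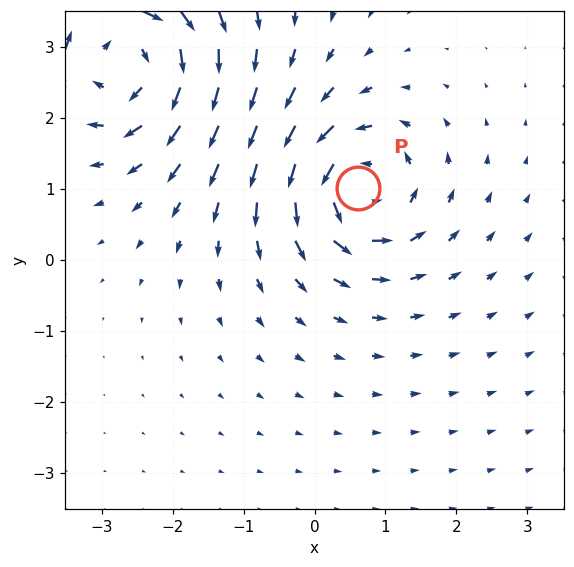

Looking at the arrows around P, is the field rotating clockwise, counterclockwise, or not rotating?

Near P at (0.6, 1.0) the arrows circulate counterclockwise. The curl (z-component) there is about +4; positive curl means counterclockwise rotation.

counterclockwise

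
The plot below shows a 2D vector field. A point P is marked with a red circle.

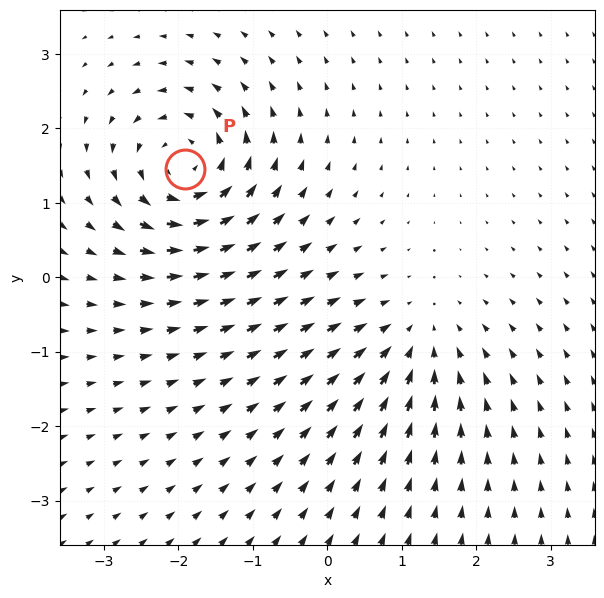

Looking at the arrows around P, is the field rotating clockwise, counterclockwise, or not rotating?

counterclockwise

Near P at (-1.9, 1.5) the arrows circulate counterclockwise. The curl (z-component) there is about +7; positive curl means counterclockwise rotation.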